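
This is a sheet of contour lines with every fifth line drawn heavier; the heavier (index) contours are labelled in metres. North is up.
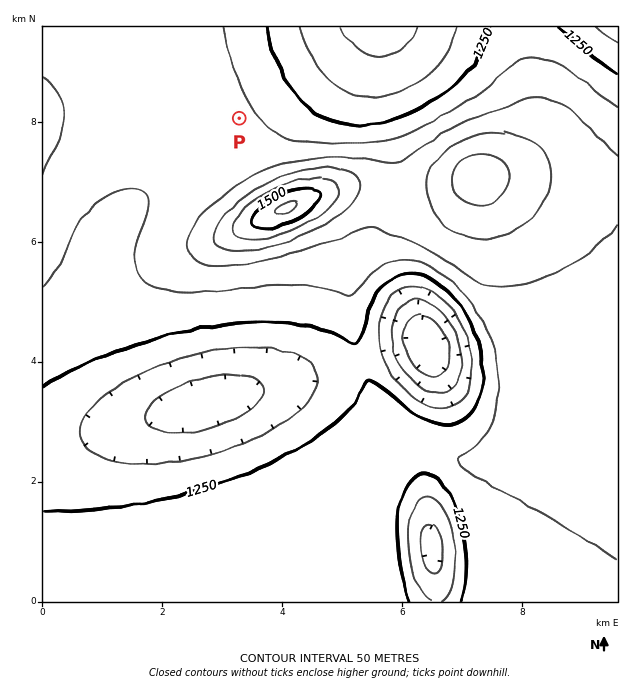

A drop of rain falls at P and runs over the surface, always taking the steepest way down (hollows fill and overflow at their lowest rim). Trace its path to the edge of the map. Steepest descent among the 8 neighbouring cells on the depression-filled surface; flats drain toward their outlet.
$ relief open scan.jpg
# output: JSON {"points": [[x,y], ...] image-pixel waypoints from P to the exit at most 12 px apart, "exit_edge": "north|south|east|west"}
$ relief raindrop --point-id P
{"points": [[239, 118], [251, 106], [263, 94], [275, 82], [287, 70], [299, 58], [311, 46], [323, 37], [335, 31], [344, 27]], "exit_edge": "north"}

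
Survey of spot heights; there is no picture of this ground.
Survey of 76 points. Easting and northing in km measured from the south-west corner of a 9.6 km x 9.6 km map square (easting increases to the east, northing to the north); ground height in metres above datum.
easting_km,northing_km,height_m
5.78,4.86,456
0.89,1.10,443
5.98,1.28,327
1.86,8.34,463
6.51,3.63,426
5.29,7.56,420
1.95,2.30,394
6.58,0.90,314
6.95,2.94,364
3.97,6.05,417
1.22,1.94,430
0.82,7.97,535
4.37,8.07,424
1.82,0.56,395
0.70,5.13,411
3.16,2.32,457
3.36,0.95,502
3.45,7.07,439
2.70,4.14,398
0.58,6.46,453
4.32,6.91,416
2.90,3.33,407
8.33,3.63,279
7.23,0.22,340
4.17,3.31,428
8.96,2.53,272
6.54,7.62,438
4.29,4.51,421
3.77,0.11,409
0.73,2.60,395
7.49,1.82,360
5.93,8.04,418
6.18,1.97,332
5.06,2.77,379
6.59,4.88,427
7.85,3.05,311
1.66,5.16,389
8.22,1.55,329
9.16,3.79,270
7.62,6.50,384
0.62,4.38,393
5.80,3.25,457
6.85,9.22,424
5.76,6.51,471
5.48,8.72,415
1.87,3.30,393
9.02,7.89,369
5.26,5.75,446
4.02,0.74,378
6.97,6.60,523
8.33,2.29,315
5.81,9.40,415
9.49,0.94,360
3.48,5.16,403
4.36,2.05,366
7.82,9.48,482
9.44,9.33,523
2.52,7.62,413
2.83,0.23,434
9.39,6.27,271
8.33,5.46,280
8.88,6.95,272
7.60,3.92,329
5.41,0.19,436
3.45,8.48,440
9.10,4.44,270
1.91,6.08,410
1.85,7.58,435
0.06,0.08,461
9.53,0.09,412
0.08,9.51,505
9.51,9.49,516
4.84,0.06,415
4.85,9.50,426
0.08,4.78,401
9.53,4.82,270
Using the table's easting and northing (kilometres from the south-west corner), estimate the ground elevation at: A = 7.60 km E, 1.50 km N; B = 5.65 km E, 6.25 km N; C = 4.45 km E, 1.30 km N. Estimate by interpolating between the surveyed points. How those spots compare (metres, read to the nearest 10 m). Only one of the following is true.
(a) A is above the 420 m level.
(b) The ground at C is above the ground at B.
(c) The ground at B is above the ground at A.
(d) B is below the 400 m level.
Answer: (c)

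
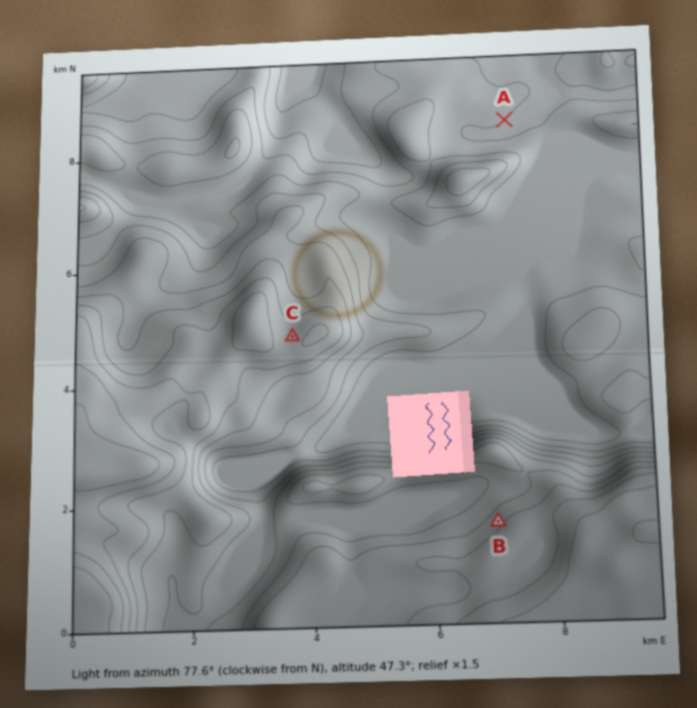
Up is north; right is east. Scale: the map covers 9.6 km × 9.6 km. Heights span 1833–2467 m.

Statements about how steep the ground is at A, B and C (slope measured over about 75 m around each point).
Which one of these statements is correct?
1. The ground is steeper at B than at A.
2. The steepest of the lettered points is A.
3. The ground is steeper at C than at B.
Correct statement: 1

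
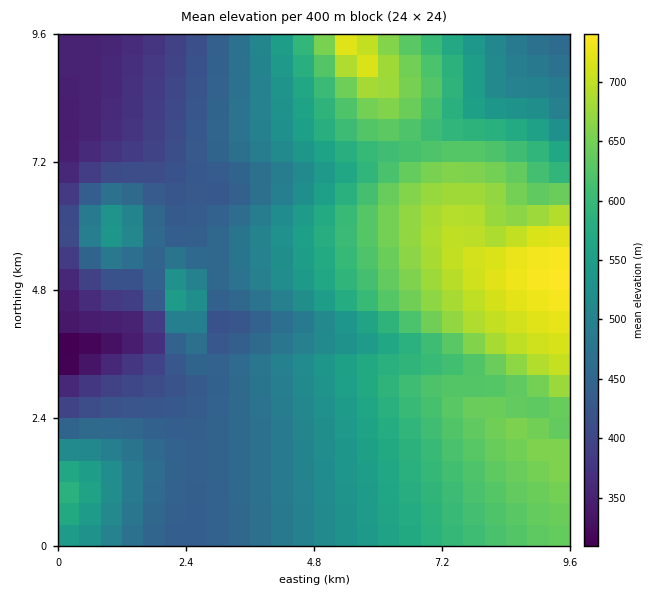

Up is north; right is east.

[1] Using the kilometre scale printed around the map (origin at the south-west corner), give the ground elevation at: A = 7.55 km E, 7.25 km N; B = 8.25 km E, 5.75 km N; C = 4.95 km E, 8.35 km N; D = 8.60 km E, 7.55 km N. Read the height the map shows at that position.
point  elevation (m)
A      640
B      690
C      590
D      595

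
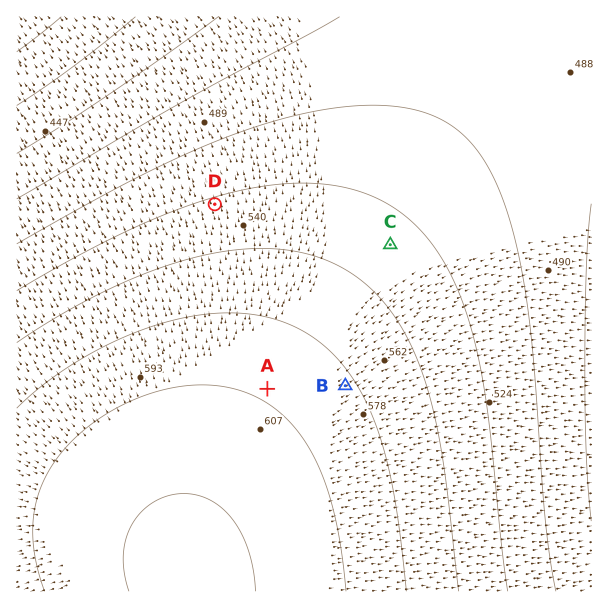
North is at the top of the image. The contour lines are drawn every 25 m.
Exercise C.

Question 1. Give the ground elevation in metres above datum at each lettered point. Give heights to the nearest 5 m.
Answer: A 595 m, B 580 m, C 535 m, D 530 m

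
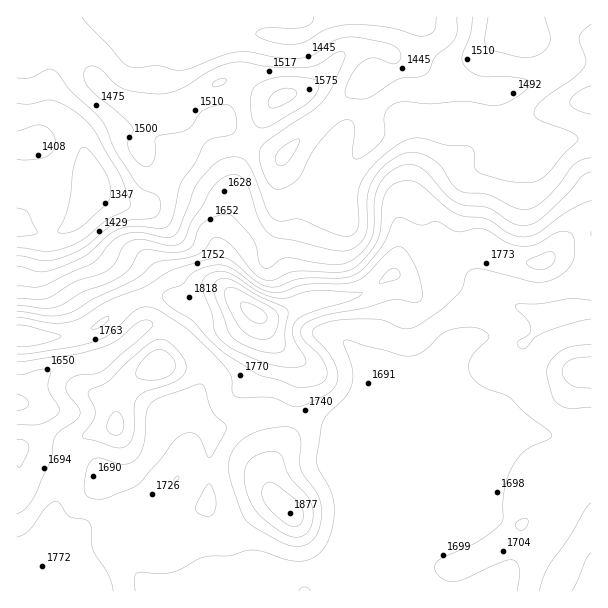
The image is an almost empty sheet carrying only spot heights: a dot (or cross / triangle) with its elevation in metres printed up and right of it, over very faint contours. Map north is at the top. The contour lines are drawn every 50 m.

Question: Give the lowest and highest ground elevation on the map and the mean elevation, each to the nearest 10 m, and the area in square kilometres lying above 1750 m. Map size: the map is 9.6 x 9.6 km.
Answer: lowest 1330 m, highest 2020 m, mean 1640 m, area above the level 16.6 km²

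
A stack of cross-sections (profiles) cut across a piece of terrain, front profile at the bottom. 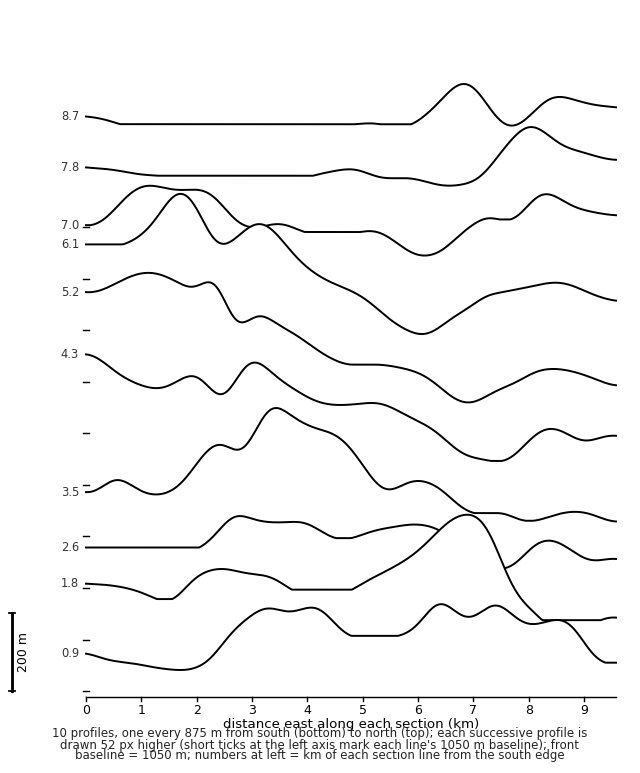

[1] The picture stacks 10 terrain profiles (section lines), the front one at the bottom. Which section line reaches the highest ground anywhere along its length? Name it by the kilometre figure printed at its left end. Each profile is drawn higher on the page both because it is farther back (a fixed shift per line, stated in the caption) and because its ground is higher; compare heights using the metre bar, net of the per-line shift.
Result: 6.1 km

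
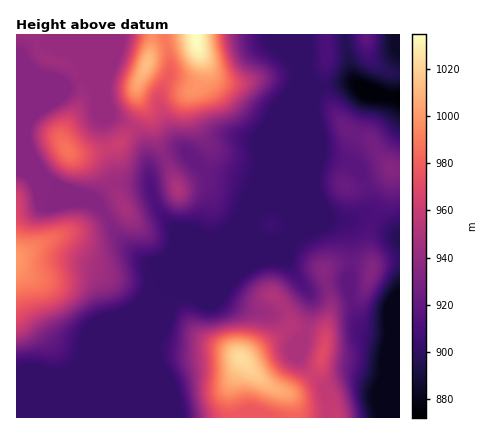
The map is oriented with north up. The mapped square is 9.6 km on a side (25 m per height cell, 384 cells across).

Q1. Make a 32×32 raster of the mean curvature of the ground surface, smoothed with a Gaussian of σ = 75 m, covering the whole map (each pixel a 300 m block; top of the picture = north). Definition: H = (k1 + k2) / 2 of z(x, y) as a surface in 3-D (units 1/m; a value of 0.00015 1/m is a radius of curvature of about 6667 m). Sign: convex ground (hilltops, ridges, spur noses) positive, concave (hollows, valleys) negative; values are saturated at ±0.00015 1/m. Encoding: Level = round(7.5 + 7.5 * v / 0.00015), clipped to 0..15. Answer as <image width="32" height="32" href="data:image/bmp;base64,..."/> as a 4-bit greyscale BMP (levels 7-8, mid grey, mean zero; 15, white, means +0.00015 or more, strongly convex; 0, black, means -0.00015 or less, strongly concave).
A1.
<image width="32" height="32" href="data:image/bmp;base64,Qk12AgAAAAAAAHYAAAAoAAAAIAAAACAAAAABAAQAAAAAAAACAAATCwAAEwsAABAAAAAAAAAAAAAAABEREQAiIiIAMzMzAERERABVVVUAZmZmAHd3dwCIiIgAmZmZAKqqqgC7u7sAzMzMAN3d3QDu7u4A////AHd3d3iId3Mnl1VDR4S/g2d3d3d3h3dyS9tiWd6EzTB3d3d3d3h3cWrOl9//ZNkjZ3d2d3eHd0NmjKz6dlqkZ1c0aGd3eHdYlW3exAB/hKc3VoqGd3d2Z4ef/6MVX8WYN6d4dXd3d1ab7/2nZj/yake3VVNnd3dH6nh2Ralu8VtGmHhkI1d3ZrMBNUSba+N6F3iruGdkZ3ZTMnqJ2RbVmwV5u7qbyUd3d3Ns/8IIsp9RiauXespXd3d3Js5hbINvooiIdXmnN3d3d3MjJc62b+aYdlZ5hDVnd3d3d2arqH22m7qIh1WLZ3d3d3d1Z4d5Y3nf7KVJ20ZmZnd4d2RnaWRySd2DfcYkR6Znind3VmiIsAATRL6BTIapV3d3dmdmefJ3dUe6UK+2mWd3d3SrlnqjciRniTC/lph2d3h2zIabRwfblnohzFaHdneHdahWrHJf/aeaJLZGmYd3eHSIV6txv+uZyzeCOKmGd3d0eXqoZf+3V7paY3hkRGd3dIucpXLPxiNWe2eFNFZXd3TNrKZ1B8lGF7hap4mGVXd23HiHd3JaZE/iXezLlkNnd7gRNXd3SXNv8Tq6vN2nV3dzEzh3VIh1HvgUZ7ys63ZpkijOdruXdwb/Ar7pJHZXa8SNqEqHd3ch/xT/1RNEd1qznWNod3d3UKsX/5IlVndbkc9k"/>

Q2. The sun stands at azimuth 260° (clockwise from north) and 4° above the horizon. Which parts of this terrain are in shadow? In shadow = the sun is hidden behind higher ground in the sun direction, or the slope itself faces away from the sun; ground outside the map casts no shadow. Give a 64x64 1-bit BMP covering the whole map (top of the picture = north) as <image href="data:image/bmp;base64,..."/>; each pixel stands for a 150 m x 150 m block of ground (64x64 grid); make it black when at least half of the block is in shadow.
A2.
<image width="64" height="64" href="data:image/bmp;base64,Qk0+AgAAAAAAAD4AAAAoAAAAQAAAAEAAAAABAAEAAAAAAAACAAATCwAAEwsAAAIAAAAAAAAA////AAAAAAAAAAAAAAAB8AAAAAAAAAH8AAAAAAAAA/wAAAAAAADD+AAAAAAAAcP4AAAAAAABg/gAAAAAAAAH8AAAAAAAOAeAAAAAAAB8DwAAAAAAAPwPAAAAAAAA/A+AAAAAAAD8D4AAAAAAAPAPwAAAAAAAAA/AAAAAAAAAB8AAAAAAAAAHgAAAAAAAAAcIAAAAAAAABxgAAAAAAAAAHAAAAAAAAAAcAAAAAAACABwAAAAAAAYADgAAAAAAAAAOAAAAAAAAAAYAAAAAAAAABgAAAAAAAAAAAAAAAAAAAAAAAAAAAAAAAAAAAAAAAAAAAAAAAAAAAAAAAAAAAAAAAAAAAAAAAAAAAAAAAAAAAAAAAAAAAAAAAAAAAAAAAAAAcAAAAAAAAABgAAAAAAAAAGAAAAAAAAAAAAAAAAAAAAAAAAAAAAAAAAAAAAAAAAAAAAAAAAAAAAAAAAAAAAAAAAAAAAAAAAAAAAAAAAAAAAAAAAAAAAAAAAAAAAAAAAAAAAAAAAAAAAAAAAAAAAAAAAAAAAAAAAAAAAAAAAAAAAAAAAAAAAAAAAAAAAAAAAAAAAAAAAAAAAAAAAAAAAAAAAAAAAAAAAAAAAAAAAAAAAAAAAAAPgAAAAAAAYA/AAAAAAABgH/AAAAAAAEA/+AAAAAAAAD/4AAAAAAAAf/gAAAAAAAB/+AAAA=="/>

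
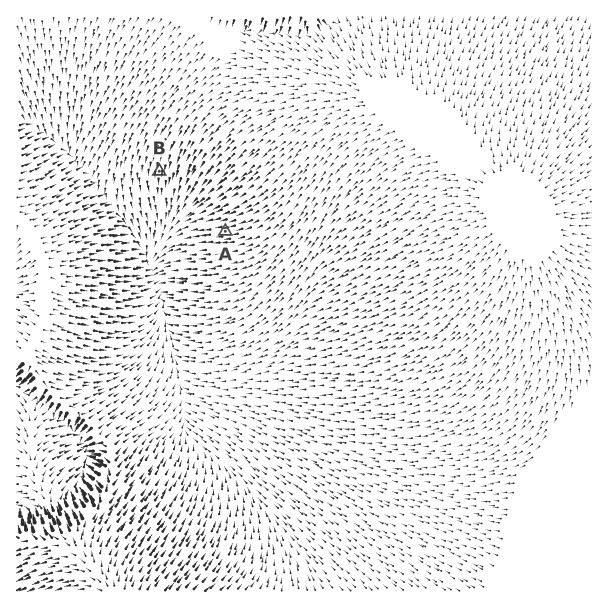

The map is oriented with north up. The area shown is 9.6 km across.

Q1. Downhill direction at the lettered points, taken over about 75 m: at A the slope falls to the W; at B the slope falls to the S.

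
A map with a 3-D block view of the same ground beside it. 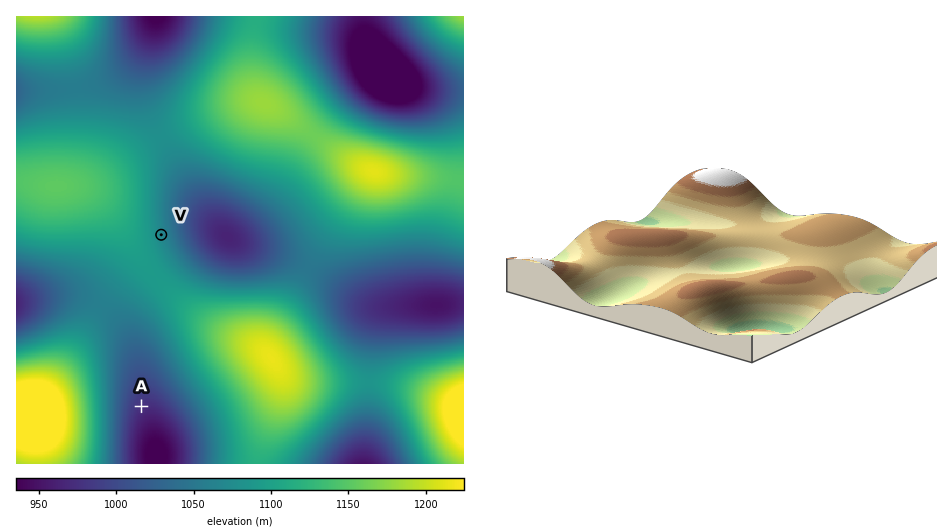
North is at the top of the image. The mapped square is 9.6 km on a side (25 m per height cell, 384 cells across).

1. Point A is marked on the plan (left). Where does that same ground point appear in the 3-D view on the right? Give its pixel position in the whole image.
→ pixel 679 223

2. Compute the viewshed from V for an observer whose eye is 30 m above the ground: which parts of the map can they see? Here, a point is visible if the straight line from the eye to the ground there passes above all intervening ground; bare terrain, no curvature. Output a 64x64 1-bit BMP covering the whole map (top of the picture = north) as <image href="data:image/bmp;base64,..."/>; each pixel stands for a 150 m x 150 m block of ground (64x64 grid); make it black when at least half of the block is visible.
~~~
<image width="64" height="64" href="data:image/bmp;base64,Qk0+AgAAAAAAAD4AAAAoAAAAQAAAAEAAAAABAAEAAAAAAAACAAATCwAAEwsAAAIAAAAAAAAA////AAAAAAAAOAAAAAAAAAA4AAAAAAAAAHgAAAAAAAAA+AAAAAAAAAH4AAAAAAADA/gAAAAAAAcH+AAAAAAADw/4AAAAAAAfH/gAAAAAAB9/+AAAAAAAP//4AAAAAAB///gAAAAAAH//+AAAAAAAf//wAAAAAAD///AAAAAAAH//8AAAAAAAf//wAAAAAAA/H+AAD+AAAA8DwAA/8AAAAwAAAP/4AAAAAAAA//wAAAAAAAH//AAAAAAAA//+AAAAAAAD//4AAAAAAAf//wAAAAAAD///gAAAAAAf///AAAAAAB///+AAAAAAP///8AAAAAB////4AAEAAH////4ABwAA/////4AHAAH/////wAcAA//////gBwH//////+ADAf//////8AAA///////wAAA///////AAAB//////8AAAB//////wAAAD/////+AAAAD/////wAAAAH/////AAAAAP////wAAAAA////+AAAAAB////gAAAAAH///4AAAAAAP//+AAAAAAAf//gAAAAAAA//4AAAAAAAB/+AAAAAAAAD/gAAAAAAAABwAAAAAAAAAAAAAAAAAAAAAAAAAAAAAAAAAAAAAAAAAAAAAAAAAAAAAAAAAAAAAAAAAAAAAAAAAAAAAAAAAAAAAAAAAAAOAAAAAAAAAP+AAAAAAAAB/4AAAAAAAAA=="/>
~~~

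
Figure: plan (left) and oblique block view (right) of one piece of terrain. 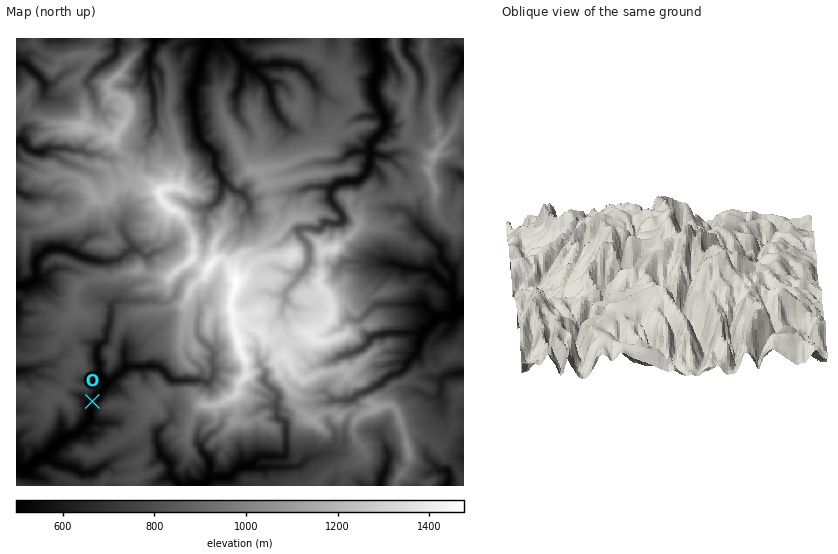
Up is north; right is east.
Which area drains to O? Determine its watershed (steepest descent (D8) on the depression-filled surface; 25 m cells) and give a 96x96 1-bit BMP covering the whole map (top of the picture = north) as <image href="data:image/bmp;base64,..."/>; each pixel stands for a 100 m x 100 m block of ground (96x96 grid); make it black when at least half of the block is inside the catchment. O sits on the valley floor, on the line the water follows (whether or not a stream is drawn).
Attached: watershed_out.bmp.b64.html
<image width="96" height="96" href="data:image/bmp;base64,Qk2+BAAAAAAAAD4AAAAoAAAAYAAAAGAAAAABAAEAAAAAAIAEAAATCwAAEwsAAAIAAAAAAAAA////AAAAAAAAAAAAAAAAAAAAAAAAAAAAAAAAAAAAAAAAAAAAAAAAAAAAAAAAAAAAAAAAAAAAAAAAAAAAAAAAAAAAAAAAAAAAAAAAAAAAAAAAAAAAAAAAAAAAAAAAAAAAAAAAAAAAAAAAAAAAAAAAAAAAAAAAAAAAAAAAAAAAAAAAAAAAAAAAAAAAAAAAAAAAAAAAAAAAAAAAAAAAAAAAAAAAAAAAAAAAAAAAAAAAAAAAAAAAAAAAAAAAAAAAAAAAAAAAAAAAAAAAAAAAAAAAAAAAAAAAAH/4AGAAAAAAAAAAAP/8APgAAAAAAAAAAf/+Af4AAAAAAAAAAf////8AAAAAAAAAB/////8AAAAAAAAAH/////8AAAAAAAAAH/////+AAAAAAAAAH/////+AAAAAAAAAD/////+AAAAAAAAAB/////+AAAAAAAAAB/////+AAAAAAAAAB/////8AAAAAAAAAB/////8AAAAAAAAAD/////8AAAAAAAAAD/////8AAAAAAAAAD/////4AAAAAAAAAH/////4AAAAAAAAAH/////4AAAAAAAAAH/////4AAAAAAAAAD/////4AAAAAAAAAB/////wAAAAAAAAAB/////wAAAAAAAAAD/////wAAAAAAAAAB/////wAAAAAAAAAB/////4AAAAAAAAAB/////4AAAAAAAAAA/////4AAAAAAAAAAH////4AAAAAAAAAAAH4P/wAAAAAAAAAAAAAH/wAAAAAAAAAAAAADjwAAAAAAAAAAAAAABgAAAAAAAAAAAAAAAAAAAAAAAAAAAAAAAAAAAAAAAAAAAAAAAAAAAAAAAAAAAAAAAAAAAAAAAAAAAAAAAAAAAAAAAAAAAAAAAAAAAAAAAAAAAAAAAAAAAAAAAAAAAAAAAAAAAAAAAAAAAAAAAAAAAAAAAAAAAAAAAAAAAAAAAAAAAAAAAAAAAAAAAAAAAAAAAAAAAAAAAAAAAAAAAAAAAAAAAAAAAAAAAAAAAAAAAAAAAAAAAAAAAAAAAAAAAAAAAAAAAAAAAAAAAAAAAAAAAAAAAAAAAAAAAAAAAAAAAAAAAAAAAAAAAAAAAAAAAAAAAAAAAAAAAAAAAAAAAAAAAAAAAAAAAAAAAAAAAAAAAAAAAAAAAAAAAAAAAAAAAAAAAAAAAAAAAAAAAAAAAAAAAAAAAAAAAAAAAAAAAAAAAAAAAAAAAAAAAAAAAAAAAAAAAAAAAAAAAAAAAAAAAAAAAAAAAAAAAAAAAAAAAAAAAAAAAAAAAAAAAAAAAAAAAAAAAAAAAAAAAAAAAAAAAAAAAAAAAAAAAAAAAAAAAAAAAAAAAAAAAAAAAAAAAAAAAAAAAAAAAAAAAAAAAAAAAAAAAAAAAAAAAAAAAAAAAAAAAAAAAAAAAAAAAAAAAAAAAAAAAAAAAAAAAAAAAAAAAAAAAAAAAAAAAAAAAAAAAAAAAAAAAAAAAAAAAAAAAAAAAAAAAAAAAAAAAAAAAAAAAAAAAAAAAAAAAAAAAAAAAAAAAAAAAAAAAAAAAAAAAA="/>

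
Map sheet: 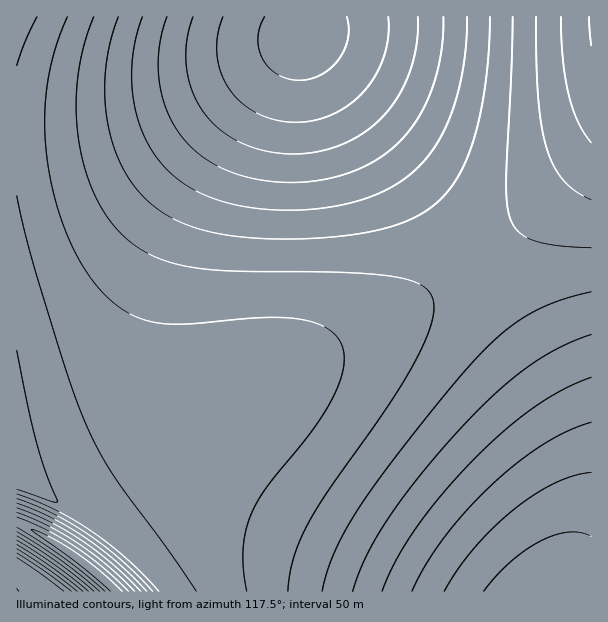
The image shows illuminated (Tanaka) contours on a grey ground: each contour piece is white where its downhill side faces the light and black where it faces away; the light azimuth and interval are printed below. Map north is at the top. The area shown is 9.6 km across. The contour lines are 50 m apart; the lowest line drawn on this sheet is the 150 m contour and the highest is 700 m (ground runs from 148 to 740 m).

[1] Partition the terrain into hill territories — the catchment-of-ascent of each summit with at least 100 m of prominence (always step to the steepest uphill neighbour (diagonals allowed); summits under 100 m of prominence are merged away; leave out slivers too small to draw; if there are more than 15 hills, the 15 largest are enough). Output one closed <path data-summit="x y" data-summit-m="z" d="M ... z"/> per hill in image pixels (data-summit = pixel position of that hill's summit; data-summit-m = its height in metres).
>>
<path data-summit="303 33" data-summit-m="722" d="M591 16l-574 0-1 464 58 30 153-104 79-46 116-60 40-28 39-30 47-40 44-46z"/><path data-summit="554 591" data-summit-m="740" d="M591 157l-60 60-45 37-39 29-43 27-98 50-79 46-154 104 47 34 37 35 10 13 424 0z"/><path data-summit="116 591" data-summit-m="629" d="M18 481l-2 1 1 110 149-1-34-37-39-31-33-21z"/>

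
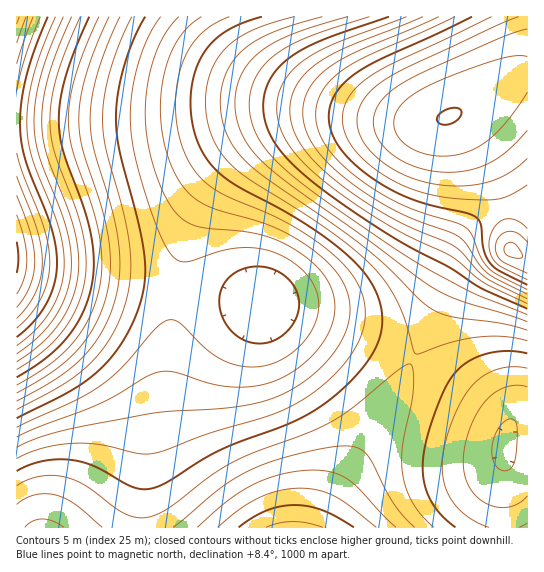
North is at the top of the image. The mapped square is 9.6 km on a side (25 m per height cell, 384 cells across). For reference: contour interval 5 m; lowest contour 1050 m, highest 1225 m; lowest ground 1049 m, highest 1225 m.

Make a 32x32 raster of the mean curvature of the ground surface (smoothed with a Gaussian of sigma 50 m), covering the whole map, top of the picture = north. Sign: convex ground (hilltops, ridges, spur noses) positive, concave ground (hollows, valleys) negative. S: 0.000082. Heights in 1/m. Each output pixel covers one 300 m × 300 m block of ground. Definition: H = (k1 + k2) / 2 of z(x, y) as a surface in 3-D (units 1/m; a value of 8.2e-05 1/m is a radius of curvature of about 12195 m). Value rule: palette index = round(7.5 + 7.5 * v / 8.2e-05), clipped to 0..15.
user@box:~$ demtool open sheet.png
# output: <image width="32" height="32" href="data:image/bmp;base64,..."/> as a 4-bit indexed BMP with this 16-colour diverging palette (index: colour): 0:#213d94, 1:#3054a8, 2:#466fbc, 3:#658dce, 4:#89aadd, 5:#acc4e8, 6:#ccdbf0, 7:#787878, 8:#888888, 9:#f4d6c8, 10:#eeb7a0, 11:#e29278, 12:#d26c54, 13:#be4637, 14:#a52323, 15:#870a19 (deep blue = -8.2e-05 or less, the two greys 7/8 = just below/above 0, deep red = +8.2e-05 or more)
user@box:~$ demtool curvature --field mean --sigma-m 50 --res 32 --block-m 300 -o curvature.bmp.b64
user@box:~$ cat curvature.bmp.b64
<image width="32" height="32" href="data:image/bmp;base64,Qk12AgAAAAAAAHYAAAAoAAAAIAAAACAAAAABAAQAAAAAAAACAAATCwAAEwsAABAAAAAAAAAAlD0hAKhUMAC8b0YAzo1lAN2qiQDoxKwA8NvMAHh4eACIiIgAyNb0AKC37gB4kuIAVGzSADdGvgAjI6UAGQqHAJmIh3d3d3iIiIh3d3dmZmaZiId3d3d4iIiId3d3d2ZmmYiHd3d3eIiIiId3d3d2ZpmIiHd3d3iIiIiIh3d3dmWZiIh3d3d3iIiIiIiHd3ZkmIiIh3d3d3eIiIiIiHd2ZIiIiIh3d3d3d4iIiIiHdmSIiIiIiHd3d3eIiIiIh3dliIiIiIiHd3d3eIiIiId3ZoiIiIiIh3d3d3eIiIiHd2Z3eIiIiId3d3d3eIiIh3d2d3eIiIiHd3Zmd3eIiId3dmd3iIiIh3dmZmd3eIh3d2Vmd3iIiId3ZmZmd3d3d3ZUZmd4iIiHd2ZmZmd3d3dlRWZneIiIh3dmZmZmd3d2V4tmZ3iIiId3ZmZmZ3d3dmz/Znd4iIiId3ZmZnd3d3Zs/nd3iIiIiHd2Z3d3eIh3aLl3d4iIiIh3d3d3eIiIh2ZmeIiIiIiId3d3eIiIiIh3ZoiIiIiIiIh3eIiIiZmIiIeIiIiIiIiIiIiImZmZmIiImZiIiIiIiIiImZmZmZmIiJmZiIiIiIiIiJmZmZmZmIiZmYiIiIiIiIiZmZmZmZiImZiIiIiIiIiImZmZmZmYiJmYiIiIiIiIiJmZmZmZmIiZiIiIiIiIiIiJmZmZmZmZiIiIiIiIiIiIiIiIiJmZmYiIiIiIiIiIiIiIiIiJmZmIiIiIiIiIiIiIiIiIiJmZ"/>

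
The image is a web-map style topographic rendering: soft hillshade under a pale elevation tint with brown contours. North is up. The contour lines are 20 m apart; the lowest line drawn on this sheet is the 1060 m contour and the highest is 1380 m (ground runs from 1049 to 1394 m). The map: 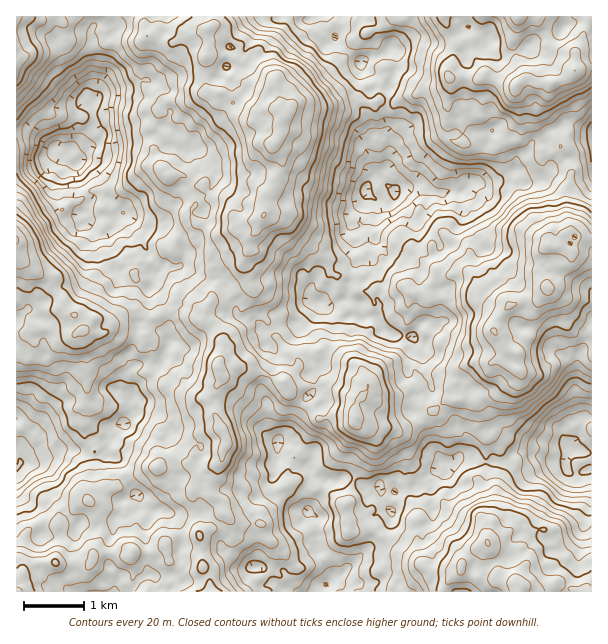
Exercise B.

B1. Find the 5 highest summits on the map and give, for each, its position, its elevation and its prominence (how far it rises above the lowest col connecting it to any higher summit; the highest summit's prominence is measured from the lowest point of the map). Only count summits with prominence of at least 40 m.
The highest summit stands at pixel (284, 116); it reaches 1394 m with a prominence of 345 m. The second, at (548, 246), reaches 1393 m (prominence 138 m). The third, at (575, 71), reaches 1380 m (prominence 131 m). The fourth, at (354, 417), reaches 1351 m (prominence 87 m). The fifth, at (218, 368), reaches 1333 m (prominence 66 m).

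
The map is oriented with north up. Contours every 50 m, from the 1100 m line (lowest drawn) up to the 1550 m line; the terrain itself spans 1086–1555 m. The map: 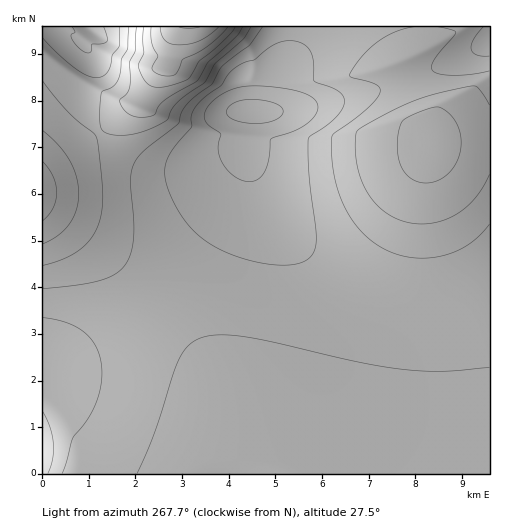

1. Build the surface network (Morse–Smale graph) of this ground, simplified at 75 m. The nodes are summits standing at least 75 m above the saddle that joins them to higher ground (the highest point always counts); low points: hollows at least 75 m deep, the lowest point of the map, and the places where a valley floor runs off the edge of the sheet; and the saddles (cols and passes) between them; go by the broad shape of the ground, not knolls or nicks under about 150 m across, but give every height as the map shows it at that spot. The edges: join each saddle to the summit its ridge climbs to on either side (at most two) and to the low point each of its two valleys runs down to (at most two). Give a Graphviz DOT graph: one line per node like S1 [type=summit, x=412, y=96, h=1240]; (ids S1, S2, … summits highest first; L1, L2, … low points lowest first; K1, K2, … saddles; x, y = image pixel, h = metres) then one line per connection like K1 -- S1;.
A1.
graph terrain {
  S1 [type=summit, x=190, y=27, h=1555];
  S2 [type=summit, x=43, y=193, h=1431];
  S3 [type=summit, x=435, y=144, h=1360];
  L1 [type=low, x=253, y=112, h=1086];
  L2 [type=low, x=43, y=451, h=1101];
  L3 [type=low, x=88, y=28, h=1176];
  K1 [type=saddle, x=100, y=133, h=1299];
  K2 [type=saddle, x=153, y=297, h=1237];
  K3 [type=saddle, x=435, y=298, h=1228];
  K1 -- S1;
  K1 -- S2;
  K1 -- L1;
  K1 -- L3;
  K2 -- S2;
  K2 -- L1;
  K2 -- L2;
  K3 -- S1;
  K3 -- S3;
  K3 -- L1;
}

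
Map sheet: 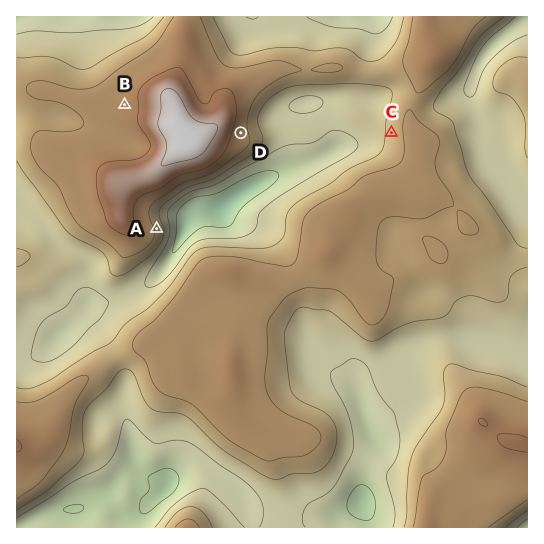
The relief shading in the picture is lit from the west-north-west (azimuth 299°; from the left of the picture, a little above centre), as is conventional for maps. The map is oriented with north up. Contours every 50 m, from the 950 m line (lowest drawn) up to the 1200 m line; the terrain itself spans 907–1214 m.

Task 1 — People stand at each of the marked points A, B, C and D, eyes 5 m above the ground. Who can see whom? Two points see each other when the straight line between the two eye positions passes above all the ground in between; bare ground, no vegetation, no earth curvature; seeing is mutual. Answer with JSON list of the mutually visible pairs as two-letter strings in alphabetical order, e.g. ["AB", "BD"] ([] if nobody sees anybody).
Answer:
["AC", "CD"]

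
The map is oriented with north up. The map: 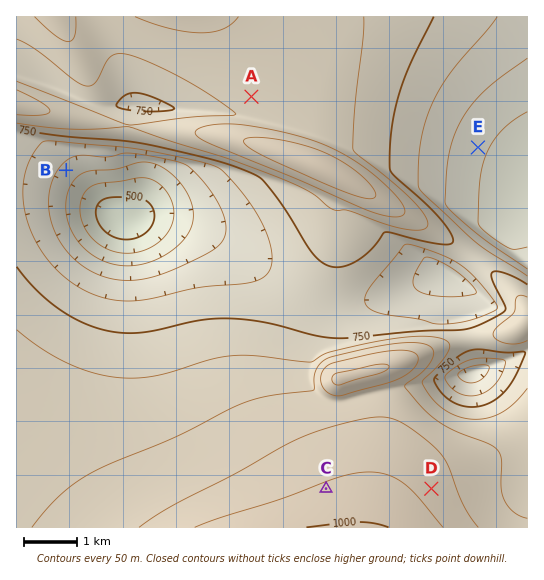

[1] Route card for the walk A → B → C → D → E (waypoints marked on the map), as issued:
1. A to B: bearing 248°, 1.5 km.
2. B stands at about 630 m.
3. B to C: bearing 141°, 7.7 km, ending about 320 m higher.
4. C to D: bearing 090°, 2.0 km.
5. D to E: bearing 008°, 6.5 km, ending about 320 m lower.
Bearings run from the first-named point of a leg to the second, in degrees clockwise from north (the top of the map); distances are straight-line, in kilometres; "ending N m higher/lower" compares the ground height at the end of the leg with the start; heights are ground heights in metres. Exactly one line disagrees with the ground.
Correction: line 1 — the distance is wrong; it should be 3.7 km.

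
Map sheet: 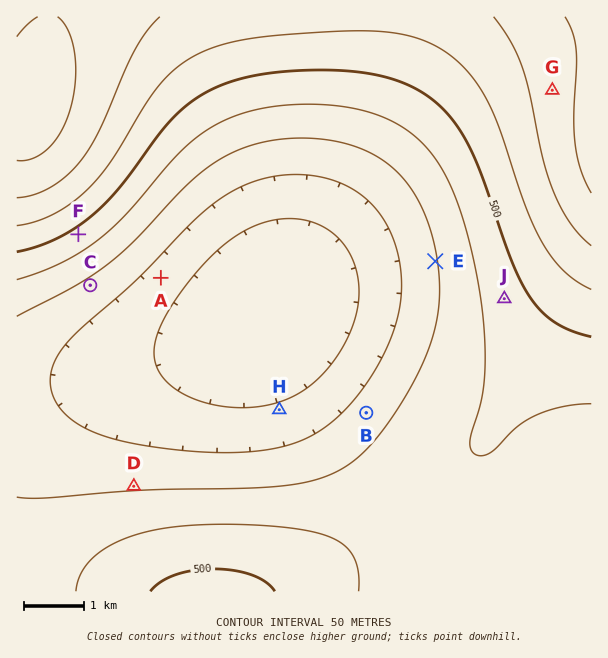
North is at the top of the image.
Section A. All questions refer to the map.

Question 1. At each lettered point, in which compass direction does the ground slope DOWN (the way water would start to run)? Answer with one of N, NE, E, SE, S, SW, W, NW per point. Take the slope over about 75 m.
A SE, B NW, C SE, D N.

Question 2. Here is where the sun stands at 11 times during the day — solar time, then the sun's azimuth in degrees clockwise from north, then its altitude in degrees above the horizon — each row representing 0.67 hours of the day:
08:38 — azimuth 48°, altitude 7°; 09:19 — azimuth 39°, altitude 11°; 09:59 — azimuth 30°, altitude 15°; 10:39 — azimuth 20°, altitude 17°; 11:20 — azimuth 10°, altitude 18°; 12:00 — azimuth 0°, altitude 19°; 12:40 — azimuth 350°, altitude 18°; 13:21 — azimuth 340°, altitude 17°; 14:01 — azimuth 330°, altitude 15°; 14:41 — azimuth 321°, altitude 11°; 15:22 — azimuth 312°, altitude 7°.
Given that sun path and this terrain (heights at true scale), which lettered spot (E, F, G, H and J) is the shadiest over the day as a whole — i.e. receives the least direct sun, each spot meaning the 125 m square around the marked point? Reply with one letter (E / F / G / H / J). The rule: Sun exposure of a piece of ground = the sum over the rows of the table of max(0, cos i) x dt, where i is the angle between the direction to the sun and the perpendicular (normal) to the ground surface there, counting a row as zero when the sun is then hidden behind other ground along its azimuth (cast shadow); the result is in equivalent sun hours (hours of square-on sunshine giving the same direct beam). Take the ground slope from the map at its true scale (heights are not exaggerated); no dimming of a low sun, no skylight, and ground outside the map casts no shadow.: F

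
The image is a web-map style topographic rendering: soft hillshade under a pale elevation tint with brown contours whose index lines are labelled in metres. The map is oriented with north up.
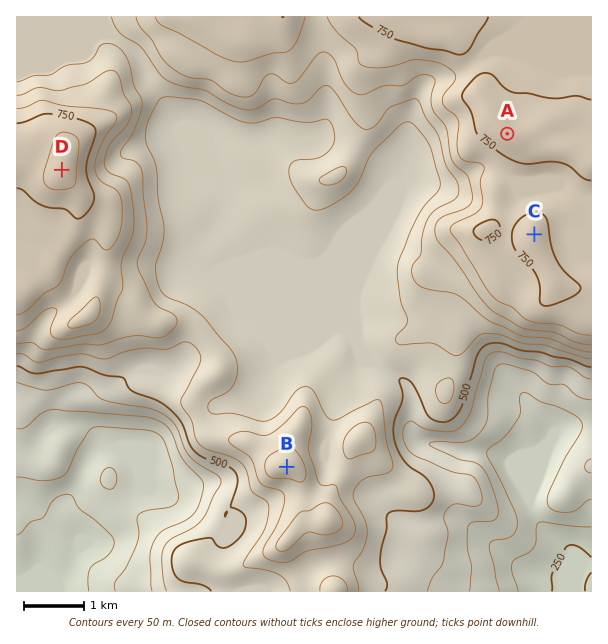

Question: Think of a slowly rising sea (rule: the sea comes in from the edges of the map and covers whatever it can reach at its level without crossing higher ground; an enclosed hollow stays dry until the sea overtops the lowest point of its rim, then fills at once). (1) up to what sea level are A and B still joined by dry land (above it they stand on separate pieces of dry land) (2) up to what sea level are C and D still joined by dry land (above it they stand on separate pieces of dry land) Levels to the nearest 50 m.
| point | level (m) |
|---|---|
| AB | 550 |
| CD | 600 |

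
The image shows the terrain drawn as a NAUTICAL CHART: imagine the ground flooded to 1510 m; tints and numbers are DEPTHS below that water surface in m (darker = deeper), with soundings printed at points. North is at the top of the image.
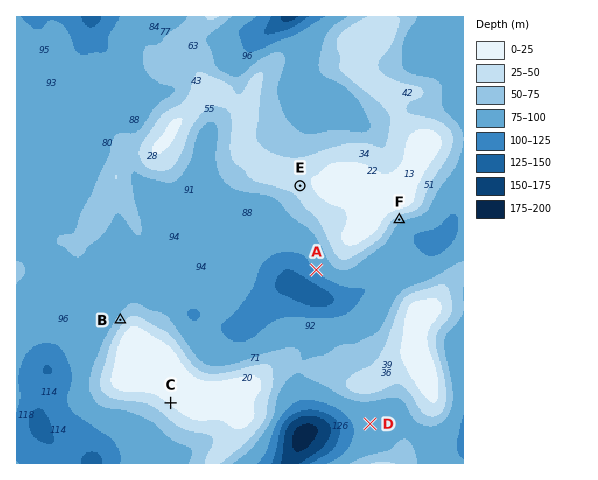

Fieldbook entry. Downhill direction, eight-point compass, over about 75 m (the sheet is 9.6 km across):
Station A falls SW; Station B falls NW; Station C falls SW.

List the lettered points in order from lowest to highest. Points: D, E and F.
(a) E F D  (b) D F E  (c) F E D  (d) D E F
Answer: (b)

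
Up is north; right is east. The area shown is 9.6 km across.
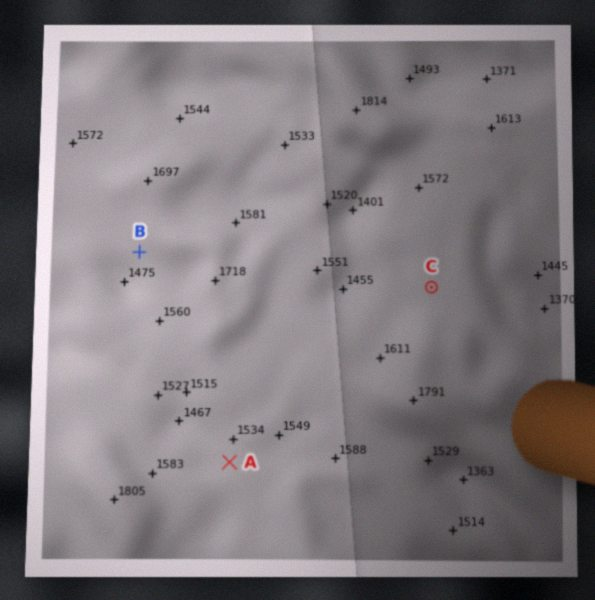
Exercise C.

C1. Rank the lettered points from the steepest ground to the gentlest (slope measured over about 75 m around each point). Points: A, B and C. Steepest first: B A C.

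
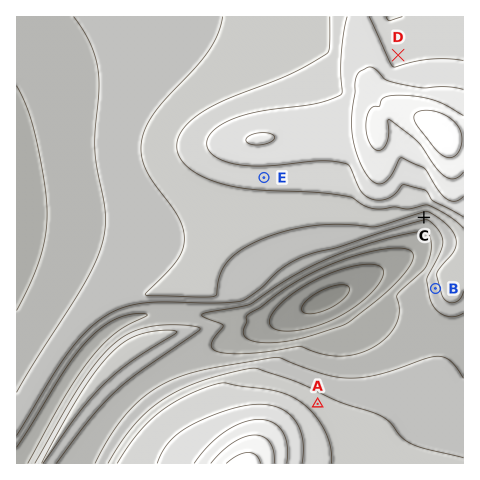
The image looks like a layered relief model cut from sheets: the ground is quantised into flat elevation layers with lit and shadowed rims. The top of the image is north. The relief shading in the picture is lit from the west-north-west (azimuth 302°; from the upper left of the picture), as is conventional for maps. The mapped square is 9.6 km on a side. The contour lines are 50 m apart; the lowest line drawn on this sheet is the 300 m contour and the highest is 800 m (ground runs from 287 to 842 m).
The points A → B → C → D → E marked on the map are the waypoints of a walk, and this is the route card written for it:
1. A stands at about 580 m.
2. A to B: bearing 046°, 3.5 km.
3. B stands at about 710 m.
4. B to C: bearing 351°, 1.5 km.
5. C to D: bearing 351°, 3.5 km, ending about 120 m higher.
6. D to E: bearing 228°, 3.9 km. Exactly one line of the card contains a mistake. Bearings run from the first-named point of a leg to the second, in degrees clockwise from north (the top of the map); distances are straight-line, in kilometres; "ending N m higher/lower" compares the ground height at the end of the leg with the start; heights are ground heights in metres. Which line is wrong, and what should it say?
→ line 3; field height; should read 530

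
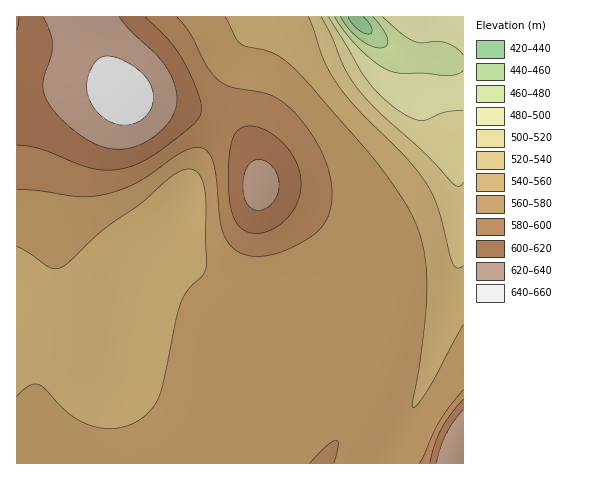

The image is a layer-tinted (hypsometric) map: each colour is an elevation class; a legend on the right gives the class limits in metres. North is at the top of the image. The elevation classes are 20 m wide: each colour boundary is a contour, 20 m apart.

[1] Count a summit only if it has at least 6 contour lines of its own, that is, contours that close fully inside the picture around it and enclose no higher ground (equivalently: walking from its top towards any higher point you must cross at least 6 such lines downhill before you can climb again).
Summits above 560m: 0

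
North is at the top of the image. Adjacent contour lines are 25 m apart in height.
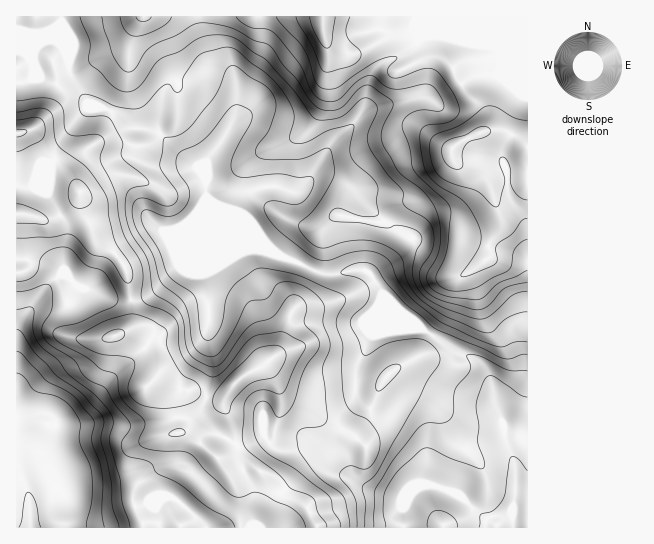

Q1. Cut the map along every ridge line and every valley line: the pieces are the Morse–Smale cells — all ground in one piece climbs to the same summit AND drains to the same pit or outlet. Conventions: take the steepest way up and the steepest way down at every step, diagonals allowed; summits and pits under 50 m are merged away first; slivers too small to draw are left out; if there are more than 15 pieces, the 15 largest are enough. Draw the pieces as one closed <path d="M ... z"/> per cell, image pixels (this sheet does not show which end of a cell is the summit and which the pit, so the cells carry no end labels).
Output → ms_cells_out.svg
<path d="M54 40l-8 0-7 4-23 1 0 226 6 1 3-7-1-50 26 5 19-11 7-7 3-9 5 18 11 24 21 20 11 18 5 45-4 9-9 7 18 7 15 14 4 10 0 8-8 12 9 0 15 12 7 34 7 2 13 10 32 30 19-5 8 1 10 8 18 20 18 8 13 23 86 0 0-19 6-12-8 2-27-8-13-7-10-11-2-18 15-24 9-8 10-4 14 0 8 4 12 8 8 12-2-10-10-10-15-8-19-3-14-7-5-3-4-8 3-24 13-35 10-3 38-5-15-11-24-23-12-21-14-3-21 6-13-2-46-20-10-10-16-23-34-15-7-6-1-20-3-5-6-7-13-8-27-30-25-2-18-14-10-5-8 0-10-4-15-25-5-28-8-8z"/><path d="M418 16l-401 0-1 27 23 1 7-4 8 0 5 3 9 11 4 25 15 25 10 4 8 0 10 5 18 14 25 2 27 30 13 8 6 7 3 5 0 18 4 6 38 17 16 23 14 13 23 8 15 8 17 3 21-6 12 3 9-13 11-26 0-8-45-44-13-5-14 0-2 3-1-2 20-32 29-30 6-12 4-21 6-12 10-9 26-12 6-7z"/><path d="M453 235l-20 0-20 4-20 21-21 14 9 19 24 23 15 11-38 5-10 3-13 35-3 24 4 8 5 3 14 7 19 3 15 8 10 10 2 10-8-12-20-12-19 1-14 11-12 18-3 6 2 18 10 11 6 4 34 11 8-2-6 12 2 19 122 0 1-267-10-8-39-9z"/><path d="M79 193l-3 9-7 7-19 11-26-5 1 50-3 7-6 1 0 144 14-4 17 0 9 9-1 11-7 16-25 24 0 6 5 16 5-7 16-5 4 1 10 11 11 13 11 7 9 2 15-1 30-12 32-7 19 14 16 17 109 0 1-3-9-18-9-6-12-4-7-10-21-18-8-1-19 5-32-30-13-10-7-2-7-34-15-12-9 0 8-12 0-8-4-10-15-14-18-7 9-7 4-9-5-45-11-18-21-20-11-24z"/><path d="M527 16l-108 0 0 26-6 7-26 12-10 9-6 12-4 21-6 12-33 35-16 28 3-2 14 0 13 5 45 44 0 8-8 20-11 18 3 4 22-15 20-21 20-4 26 1 20 8 39 9 10 6z"/><path d="M47 413l-17 0-14 5 1 110 188-1-15-16-19-14-32 7-30 12-15 1-9-2-11-7-11-13-10-11-4-1-16 5-4 8-6-17 0-6 22-20 10-20 1-11z"/>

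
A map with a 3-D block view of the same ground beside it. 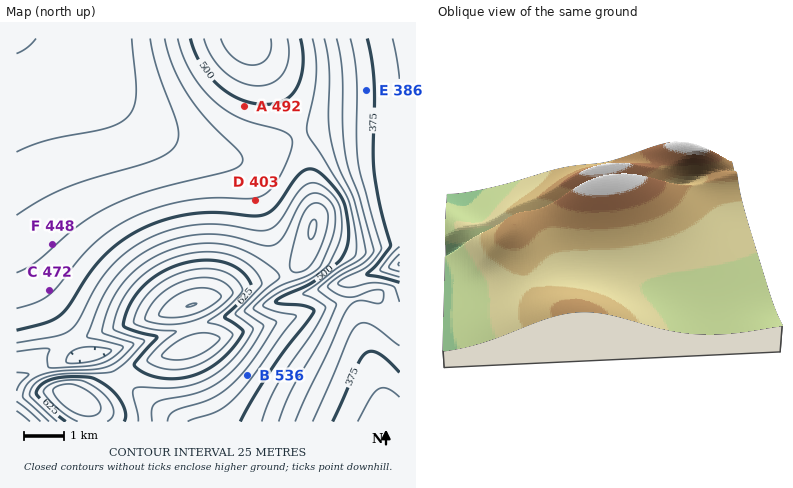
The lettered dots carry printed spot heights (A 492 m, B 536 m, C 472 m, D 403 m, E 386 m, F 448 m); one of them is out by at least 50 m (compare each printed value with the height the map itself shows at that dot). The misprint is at D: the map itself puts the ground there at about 478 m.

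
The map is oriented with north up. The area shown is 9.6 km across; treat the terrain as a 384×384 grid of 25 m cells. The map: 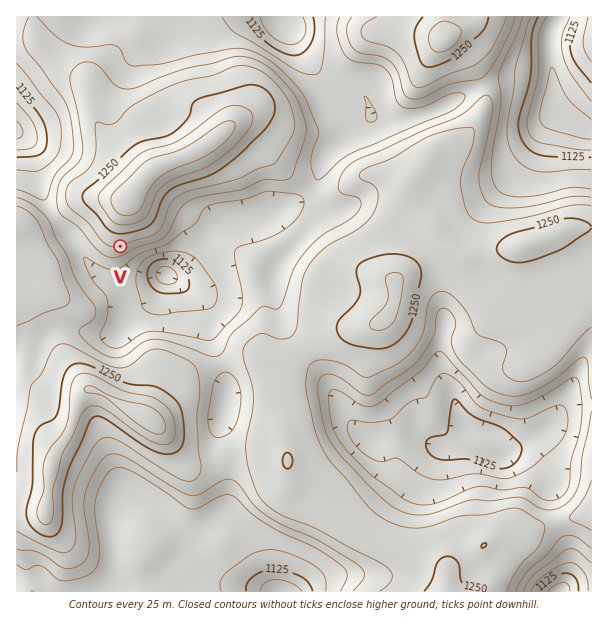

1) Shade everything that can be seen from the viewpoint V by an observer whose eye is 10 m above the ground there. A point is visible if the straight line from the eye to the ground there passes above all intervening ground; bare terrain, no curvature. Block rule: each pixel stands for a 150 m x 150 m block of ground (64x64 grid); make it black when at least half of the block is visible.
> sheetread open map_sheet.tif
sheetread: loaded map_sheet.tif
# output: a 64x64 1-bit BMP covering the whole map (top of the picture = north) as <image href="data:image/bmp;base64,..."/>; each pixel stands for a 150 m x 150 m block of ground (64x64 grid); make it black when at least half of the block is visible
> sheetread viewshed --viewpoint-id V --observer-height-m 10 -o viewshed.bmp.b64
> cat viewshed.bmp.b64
<image width="64" height="64" href="data:image/bmp;base64,Qk0+AgAAAAAAAD4AAAAoAAAAQAAAAEAAAAABAAEAAAAAAAACAAATCwAAEwsAAAIAAAAAAAAA////AAAAAAAAAAAAAAMAAAAAAAAAAwAAAAAAAAADAAAAAAAAAAOAAAAAAAAAA+AAAAAAAAAB8AAAAAAAAAB8AAAAAAAAAB4AAAAAAAAAAQMAAAAAAAAAAQAAAAAAAAAAAAAAHAAAAAAAAAA8AAAAAAAAADwAAAAAAAAAPAAAAAAAAAB+AAAAAAAAAHwAAAAAAAAAfAAAAAAAAAB8AAAAAAABgH4AAAAAAA/AfgAAAAAAH+B8AAAAAAB/4HwAAAAAQ//gfAAAAABH//D8AAAAAGf///wAAAAAb////gAAAAAf////+AAAAA/////+AAAAAH////8AAAAA/////4AAAAP/////wAAAB//////AAAAP/////8AAAB///+f/wAAAn///4//AAAD/vv/j/8AAAP4///P/wAMA/D9///+DB4D4Pg///54DwPA8Af///ABw4BwAP//8AADAAAAP//AAAAAAAAP/4AAAAAAAA//wAAAAAAAAP/AAAAAAAAAf8AAAAAAAAA/4AAAAAAAAA/wAAAAAAAAA/AAAAAAAAAAeAAAAAAAAAAYAAAAAAAAAAeAAAAAAAAAAcAAAAAAAAAAQAAAAAAAAAAAAAAAAAAAAAAAAAAAAAAAAAAAAAAAAAAAAAAAAAAAAAAAAAAAAAAAAAAAAAAAAAAAAAAAAAAAAAAAAAAAAAAAAAA=="/>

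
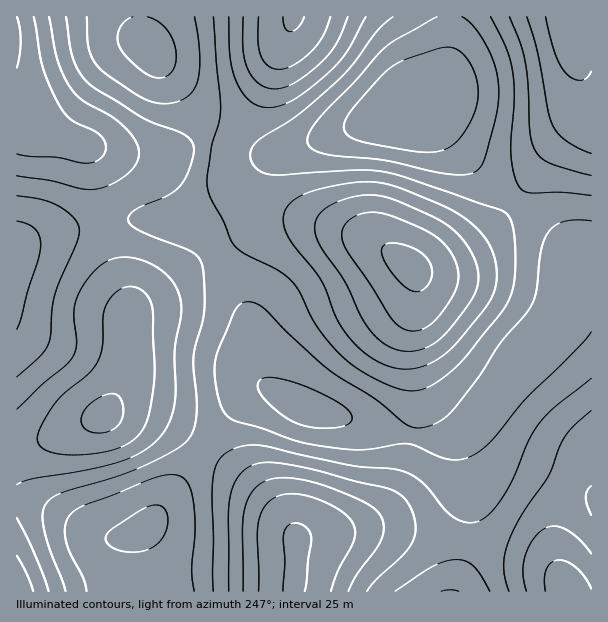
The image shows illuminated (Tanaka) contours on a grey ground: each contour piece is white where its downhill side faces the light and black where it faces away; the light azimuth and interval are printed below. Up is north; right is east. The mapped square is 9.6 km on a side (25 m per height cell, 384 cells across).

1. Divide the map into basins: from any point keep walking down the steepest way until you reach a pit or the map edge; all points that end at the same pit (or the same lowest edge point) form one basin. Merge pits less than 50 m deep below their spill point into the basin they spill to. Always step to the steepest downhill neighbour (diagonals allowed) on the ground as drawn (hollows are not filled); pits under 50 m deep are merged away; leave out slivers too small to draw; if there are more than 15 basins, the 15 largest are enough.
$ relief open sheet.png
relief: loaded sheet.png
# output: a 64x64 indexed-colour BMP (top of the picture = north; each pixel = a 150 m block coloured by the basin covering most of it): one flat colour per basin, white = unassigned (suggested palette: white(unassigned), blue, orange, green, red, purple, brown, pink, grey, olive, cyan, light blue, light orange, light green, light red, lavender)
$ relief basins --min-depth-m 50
<image width="64" height="64" href="data:image/bmp;base64,Qk12CAAAAAAAAHYAAAAoAAAAQAAAAEAAAAABAAQAAAAAAAAIAAATCwAAEwsAABAAAAAAAAAA////ALR3HwAOf/8ALKAsACgn1gC9Z5QAS1aMAMJ34wB/f38AIr28AM++FwDox64AeLv/AIrfmACWmP8A1bDFAIiIiIiIiIMzMzMzMzMzMzMzMzMzMzMzMzZmZmZmZmZmiIiIiIiIgzMzMzMzMzMzMzMzMzMzMzMzNmZmZmZmZmaIiIiIiIiDMzMzMzMzMzMzMzMzMzMzMzM2ZmZmZmZmZoiIiIiIiIMzMzMzMzMzMzMzMzMzMzMzMzNmZmZmZmZmiIiIiIiIgzMzMzMzMzMzMzMzMzMzMzMzM2ZmZmZmZmaIiIiIiIiDMzMzMzMzMzMzMzMzMzMzMzMzZmZmZmZmZoiIiIiCIiMzMzMzMzMzMzMzMzMzMzMzMzNmZmZmZmZmiIiIgiIiIiMzMzMzMzMzMzMzMzMzMzMzM2ZmZmZmZmaIiIIiIiIiIjMzMzMzMzMzMzMzMzMzMzMzZmZmZmZmZoiCIiIiIiIiMzMzMzMzMzMzMzMzMzMzMzNmZmZmZmZmIiIiIiIiIiIjMzMzMzMzMzMzMzMzMzMzM2ZmZmZmZmYiIiIiIiIiIiIzMzMzMzMzMzMzMzMzMzMzZmZmZmZmZiIiIiIiIiIiIjMzMzMzMzMzMzMzMzMzMzNmZmZmZmZmIiIiIiIiIiIiIzMzMzMzMzMzMzMzMzMzM2ZmZmZmZmYiIiIiIiIiIiIiMzMzMzMzMzMzMzMzMzMzZmZmZmZmZiIiIiIiIiIiIiIjMzMzMzMzMzMzMzMzMzNmZmZmZmZmIiIiIiIiIiIiIiMzMzMzMzMzMzMzMzMzNmZmZmZmZmYiIiIiIiIiIiIiIjMzMzMzMzMzMzMxEREWZmZmZmZmZiIiIiIiIiIiIiIiIzMzMzMzMzMxERERERFmZmZmZmZmIiIiIiIiIiIiIiIiMzMzMzMzERERERERERZmZmZmZmYiIiIiIiIiIiIiIiIjMzMzEREREREREREREWZmZmZmZiIiIiIiIiIiIiIiIiIzMxERERERERERERERFmZmZmZmIiIiIiIiIiIiIiIiIiMRERERERERERERERERZmZmZmYiIiIiIiIiIiIiIiIiIREREREREREREREREREWZmZmZiIiIiIiIiIiIiIiIiIhERERERERERERERERERZmZmZmIiIiIiIiIiIiIiIiIiEREREREREREREREREREWZmZmYiIiIiIiIiIiIiIiIiERERERERERERERERERERFmZmZiIiIiIiIiIiIiIiIiIRERERERERERERERERERERZmZmIiIiIiIiIiIiIiIiIhEREREREREREREREREREREWZmYiIiIiIiIiIiIiIiIiERERERERERERERERERERERZmZiIiIiIiIiIiIiIiIiIREREREREREREREREREREREWZmIiIiIiIiIiIiIiIiIRERERERERERERERERERERERZmYiIiIiIiIiIiIiIiIhEREREREREREREREREREREREWZiIiIiIiIiIiIiIiIhERERERERERERERERERERERERZmIiIiIiIiIiIiIiIiERERERERERERERERERERERERFmYiIiIiIiIiIiIiIiEREREREREREREREREREREREREWZiIiIiIiIiIiIiIiIRERERERERERERERERERERERERFmIiIiIiIiIiIiIiIREREREREREREREREREREREREREWYiIiIiIiIiIiIiIhEREREREREREREREREREREREREXd0RCIiIiIiIiIiIhEREREREREREREREREREREREREXd3REREQiIiIiIiIhEREREREREREREREREREREREREXd3dEREREREREREQREREREREREREREREREREREREREXd3d0REREREREREREEREREREREREREREREREREREREXd3d3REREREREREREQRERERERERERERERERERERERF3d3d3dEREREREREREREERERERERERERERERERERERF3d3d3d0REREREREREREQRERERERERERERERERERERF3d3d3d3RERERERERERERBERERERERERERERERERERF3d3d3d3dEREREREREREREERERERERERERERERERERF3d3d3d3d0RERERERERERERBERERERERERERERERERF3d3d3d3d3REREREREREREREVVVVVVURERERERERERF3d3d3d3d3dERERERERERERERVVVVVVVVRERERERERF3d3d3d3d3d0RERERERERERERVVVVVVVVVVVERERERF3d3d3d3d3d3RERERERERERERFVVVVVVVVVVVVUREREXd3d3d3d3d3dEREREREREREREVVVVVVVVVVVVVVVVEXd3d3d3d3d3d0REREREREREREVVVVVVVVVVVVVVVVVVd3d3d3d3d3d3REREREREREREVVVVVVVVVVVVVVVVVVVXd3d3d3d3d3dERERERERERERVVVVVVVVVVVVVVVVVVVd3d3d3d3d3d0RERERERERERVVVVVVVVVVVVVVVVVVVVXd3d3d3d3d3RERERERERERVVVVVVVVVVVVVVVVVVVVVd3d3d3d3d3dERERERERERFVVVVVVVVVVVVVVVVVVVVV3d3d3d3d3d0RERERERERFVVVVVVVVVVVVVVVVVVVVVXd3d3d3d3d3RERERERERFVVVVVVVVVVVVVVVVVVVVVVd3d3d3d3d3dEREREREREVVVVVVVVVVVVVVVVVVVVVVV3d3d3d3d3d0RERERERERVVVVVVVVVVVVVVVVVVVVVVXd3d3d3d3d3"/>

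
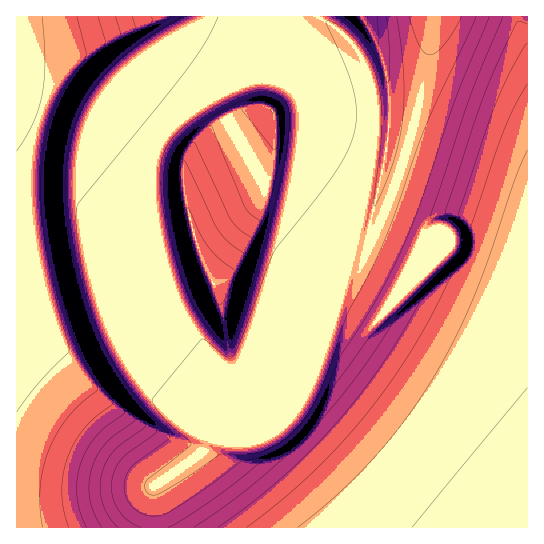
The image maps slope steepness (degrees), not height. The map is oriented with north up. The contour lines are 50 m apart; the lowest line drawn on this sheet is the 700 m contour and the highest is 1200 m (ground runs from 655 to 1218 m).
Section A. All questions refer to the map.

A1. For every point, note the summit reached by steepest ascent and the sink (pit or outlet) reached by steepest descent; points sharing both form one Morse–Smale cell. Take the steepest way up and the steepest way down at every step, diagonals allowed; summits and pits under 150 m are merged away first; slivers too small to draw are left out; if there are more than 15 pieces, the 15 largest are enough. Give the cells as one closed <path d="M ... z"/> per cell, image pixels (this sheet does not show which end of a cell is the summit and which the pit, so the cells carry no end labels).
<path d="M321 16l-305 1 1 511 137 0 1-42 46-33 8-12 17 3 31-1 21-11 11-11-59-49-23-23-20-30-14-29-14-53-6-35 0-33 8-26 21-23 32-21 28-14 24-5 45 11 31 0 27-8 2-2-2-8-14-27z"/><path d="M527 16l-94 1-2 28-10 50-14 56-12 36-28 63-4 2-8-1-2 2-12 46-18 59-20 45-8 12-21 20-23 9-25 0-17-3-8 12-44 31-4 6 2 38 373-1z"/><path d="M371 80l-9 5-20 6-31 0-45-11-24 5-28 14-32 21-15 15-10 16-2 10-2 41 6 35 14 53 14 29 20 30 23 23 59 48 6-5 8-12 16-34 22-70 18-65 17-95 0-40z"/><path d="M433 16l-112 1 4 4 13 8 17 17 8 12 9 23 4 18 0 40-3 22-10 56-8 29 0 4 4 2 7-1 7-13 22-51 12-36 20-82 6-43z"/>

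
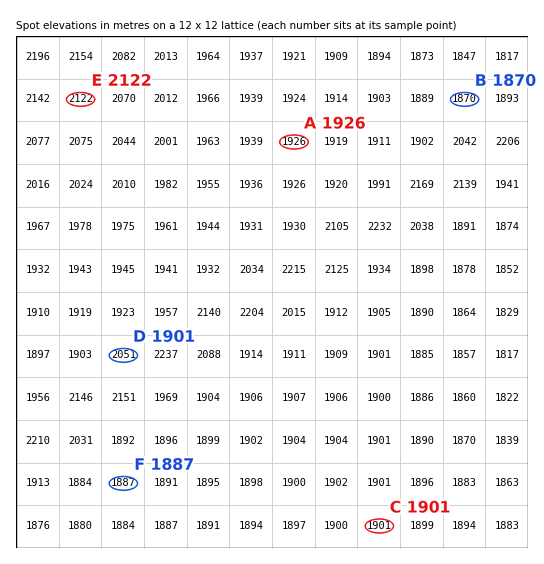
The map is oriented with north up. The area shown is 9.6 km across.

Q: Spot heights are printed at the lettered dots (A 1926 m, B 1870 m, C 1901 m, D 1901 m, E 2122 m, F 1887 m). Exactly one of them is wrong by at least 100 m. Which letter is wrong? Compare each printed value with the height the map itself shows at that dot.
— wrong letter D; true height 2051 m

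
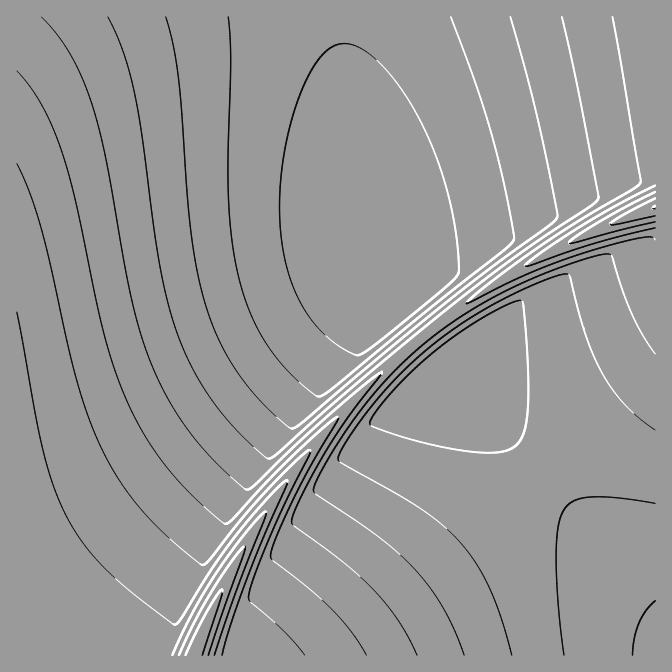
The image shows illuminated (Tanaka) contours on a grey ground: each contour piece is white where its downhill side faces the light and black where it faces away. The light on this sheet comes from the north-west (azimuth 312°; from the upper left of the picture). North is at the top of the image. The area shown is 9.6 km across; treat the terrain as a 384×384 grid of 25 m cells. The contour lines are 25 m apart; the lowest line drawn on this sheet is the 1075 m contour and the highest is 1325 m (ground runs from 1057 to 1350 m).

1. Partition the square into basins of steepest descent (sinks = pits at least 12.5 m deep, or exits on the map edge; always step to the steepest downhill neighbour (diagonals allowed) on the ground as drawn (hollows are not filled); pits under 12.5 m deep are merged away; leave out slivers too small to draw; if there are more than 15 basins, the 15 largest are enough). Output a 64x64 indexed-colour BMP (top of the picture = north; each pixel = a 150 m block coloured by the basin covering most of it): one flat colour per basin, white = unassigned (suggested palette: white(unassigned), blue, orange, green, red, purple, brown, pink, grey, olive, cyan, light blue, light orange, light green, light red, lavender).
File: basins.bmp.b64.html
<image width="64" height="64" href="data:image/bmp;base64,Qk12CAAAAAAAAHYAAAAoAAAAQAAAAEAAAAABAAQAAAAAAAAIAAATCwAAEwsAABAAAAAAAAAA////ALR3HwAOf/8ALKAsACgn1gC9Z5QAS1aMAMJ34wB/f38AIr28AM++FwDox64AeLv/AIrfmACWmP8A1bDFABERERERERERESIiIiIiIiMzMzMzMzMzMzMzMzMzMzMzERERERERERERIiIiIiIiIiMzMzMzMzMzMzMzMzMzMzMRERERERERERESIiIiIiIiIjMzMzMzMzMzMzMzMzMzMxERERERERERERIiIiIiIiIiIzMzMzMzMzMzMzMzMzMzERERERERERERESIiIiIiIiIiIzMzMzMzMzMzMzMzMzMRERERERERERERIiIiIiIiIiIiMzMzMzMzMzMzMzMzMxERERERERERERESIiIiIiIiIiIjMzMzMzMzMzMzMzMzERERERERERERERIiIiIiIiIiIiIzMzMzMzMzMzMzMzMRERERERERERERESIiIiIiIiIiIiIzMzMzMzMzMzMzMxERERERERERERERIiIiIiIiIiIiIiMzMzMzMzMzMzMzERERERERERERERESIiIiIiIiIiIiIjMzMzMzMzMzMzMRERERERERERERERIiIiIiIiIiIiIiIzMzMzMzMzMzMxERERERERERERERESIiIiIiIiIiIiIiMzMzMzMzMzMzERERERERERERERERIiIiIiIiIiIiIiIjMzMzMzMzMzMRERERERERERERERESIiIiIiIiIiIiIiIjMzMzMzMzMxEREREREREREREREREiIiIiIiIiIiIiIiIzMzMzMzMzERERERERERERERERESIiIiIiIiIiIiIiIiMzMzMzMzMREREREREREREREREREiIiIiIiIiIiIiIiIjMzMzMzMxERERERERERERERERERIiIiIiIiIiIiIiIiIzMzMzMzERERERERERERERERERESIiIiIiIiIiIiIiIiMzMzMzMRERERERERERERERERERIiIiIiIiIiIiIiIiIjMzMzMxERERERERERERERERERESIiIiIiIiIiIiIiIiIzMzMzEREREREREREREREREREREiIiIiIiIiIiIiIiIiIzMzMRERERERERERERERERERERIiIiIiIiIiIiIiIiIiMzMxERERERERERERERERERERESIiIiIiIiIiIiIiIiIjMzEREREREREREREREREREREREiIiIiIiIiIiIiIiIiIzMRERERERERERERERERERERERIiIiIiIiIiIiIiIiIiMxERERERERERERERERERERERESIiIiIiIiIiIiIiIiIjEREREREREREREREREREREREREiIiIiIiIiIiIiIiIiIRERERERERERERERERERERERERIiIiIiIiIiIiIiIiIhERERERERERERERERERERERERESIiIiIiIiIiIiIiIiEREREREREREREREREREREREREREiIiIiIiIiIiIiIiIRERERERERERERERERERERERERERIiIiIiIiIiIiIiIhERERERERERERERERERERERERERERIiIiIiIiIiIiIiERERERERERERERERERERERERERERESIiIiIiIiIiIiIREREREREREREREREREREREREREREREiIiIiIiIiIiIhEREREREREREREREREREREREREREREREiIiIiIiIiIiERERERERERERERERERERERERERERERERIiIiIiIiIiIRERERERERERERERERERERERERERERERERIiIiIiIiIhERERERERERERERERERERERERERERERERERIiIiIiIiERERERERERERERERERERERERERERERERERERIiIiIiIRERERERERERERERERERERERERERERERERERERIiIiIhERERERERERERERERERERERERERERERERERERERIiIiERERERERERERERERERERERERERERERERERERERERIiIREREREREREREREREREREREREREREREREREREREREREhERERERERERERERERERERERERERERERERERERERERERERERERERERERERERERERERERERERERERERERERERERERERERERERERERERERERERERERERERERERERERERERERERERERERERERERERERERERERERERERERERERERERERERERERERERERERERERERERERERERERERERERERERERERERERERERERERERERERERERERERERERERERERERERERERERERERERERERERERERERERERERERERERERERERERERERERERERERERERERERERERERERERERERERERERERERERERERERERERERERERERERERERERERERERERERERERERERERERERERERERERERERERERERERERERERERERERERERERERERERERERERERERERERERERERERERERERERERERERERERERERERERERERERERERERERERERERERERERERERERERERERERERERERERERERERERERERERERERERERERERERERERERERERERERERERERERERERERERERERERERERERERERERERERERERERERERERERERERERERERERERERERERERERERERERERERERERERERERERERERERERERERERERERERERERERERERERERERERERERERERERERERERERERERERERERERERERERERERERERERERERERERERERERERERERERERERERERERERERERERERERERERERER"/>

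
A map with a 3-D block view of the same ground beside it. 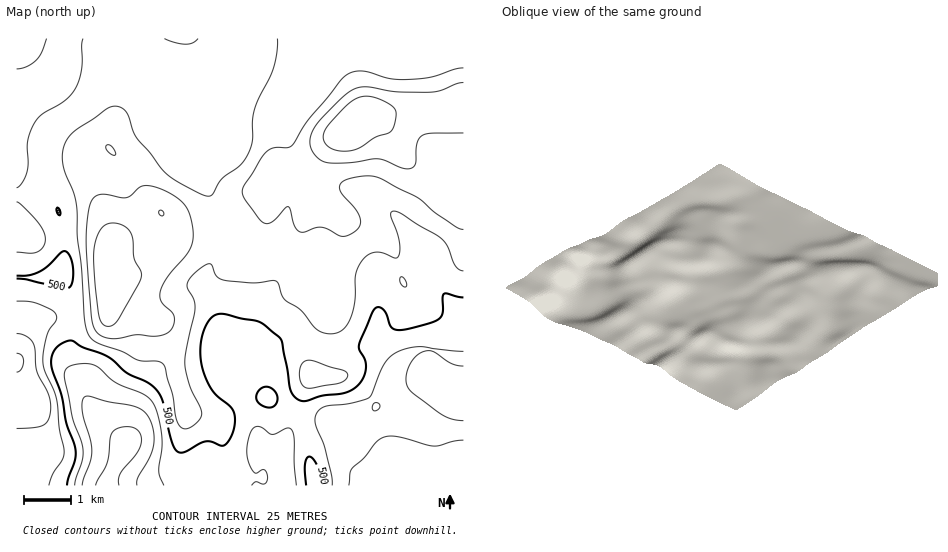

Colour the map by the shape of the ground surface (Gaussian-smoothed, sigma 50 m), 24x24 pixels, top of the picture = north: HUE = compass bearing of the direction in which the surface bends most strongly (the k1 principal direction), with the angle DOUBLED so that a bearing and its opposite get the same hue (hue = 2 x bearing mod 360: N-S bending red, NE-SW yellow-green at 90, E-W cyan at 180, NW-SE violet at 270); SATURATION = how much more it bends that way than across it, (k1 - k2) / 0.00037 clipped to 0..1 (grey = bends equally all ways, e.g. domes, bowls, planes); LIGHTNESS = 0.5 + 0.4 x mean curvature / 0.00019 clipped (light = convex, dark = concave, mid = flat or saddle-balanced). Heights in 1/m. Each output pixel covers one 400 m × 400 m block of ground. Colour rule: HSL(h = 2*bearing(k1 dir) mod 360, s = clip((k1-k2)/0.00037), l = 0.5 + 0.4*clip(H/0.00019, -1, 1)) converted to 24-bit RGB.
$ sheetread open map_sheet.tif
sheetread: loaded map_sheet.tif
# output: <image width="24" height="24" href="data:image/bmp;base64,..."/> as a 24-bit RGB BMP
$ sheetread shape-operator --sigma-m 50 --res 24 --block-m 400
<image width="24" height="24" href="data:image/bmp;base64,Qk32BgAAAAAAADYAAAAoAAAAGAAAABgAAAABABgAAAAAAMAGAAATCwAAEwsAAAAAAAAAAAAArJWsp26N/8x9GkpSHEZjFnC6joHZ0nWpuq1hW4ZwZISPvtGSODugvbmWCABB7/7L4+uqSyKGYJBlbH6NcmaAf2VokoBecYNmjHpMjldW9u7VbWzlFTmgLHF5IVRc3DuD7rKGTotVUo5iudZuNTttuZxrAwg/6P/MyxxgjCxkeatQSmVUaE1Jf2NRkahtZH9rfII5Vbs0tP+vlSvFYSSGYE5rHCg1XiJB/9ahmK9WRI5etNlyKD5fsHNSGkhtyf58hSiZtH/FxoycYUVxW22Hdq2loHZvhFdTjY23vPOwKfREPhBGdSZVdktIKilKIEho+fnSrMDYcbPf0J3GYR1xpbA/N4Z+suslNEsvY3tDxWWCo3HAaZ62e1mTl0tppX99jY223/jTRR/PLwM+k0VwkGJ2R0JqHXlyxPydndOSWoWbqEOjoSTq3Ovsdwq8/5EnQDcZRocLDo8keq6onk+khkN6e6qlnbTFdOVexvyjPwA3SxhfkmSftEOCXXSeMuLXqO+UjL5oUU9wX1BuTpKXyJtpWQB79Nffv7z/19T3UeXiH3BnazyVnIvBltjMbZe+7PrOdV8TQwU5Zj9ARzUokqdNksCVPKd1ptZWjbtZRDtlcFttcnRWgkc3I3Gcue6pdFa1w2ti6Hy5VzONJGpiZ8Fys6VhaFQ088Sx5wCpHytx2ALq1TI5Ju5WXrB2gphxidVifKtRNzBWcVdXY3JgcZOCPqqGxZQylFskhKIja4M4xT2Pe4g/OmobdEwlm2pByrlPziypWFvKFQBW+eHSkN3aRoKylau5ycipo194NCxjfml7aYV2iohjYnNQh1lQvKaMrMCaQoWSUD2V1n21eHGwS7TEf6G/xZzLj3LHlWzCDQAz//vMuaF6VaCdULSKtZC401y/ZDKMbYWCdYiCY3CUiXehX5unoMGiv62fVVKYOS9iopJlo82gUXezdV+BiYU4k4hKhyeJFgAz/P/MuYuAnXOAc5lEPGkrgz1dpFmvfICegIWSVpeYcmydf7GUeZ17vaeBgT+bUjWTlMWciMSMbjJ/o007f3YfWpMWCxEoGgpZ+v/MiLJog2yqznOnnW1RLXBgZIGSkHyam3eTa5VuUG11mrRzgl9kwq5XZEN0R2yCnsp5nGtZWR5z0ouCh5u4ncuvAApVC12b+v3Ox7GJS112nlmF1Z+oS5a2N3SMhG2Ll3CCo459Ul2Gka5ocVh9wqV/hlaHTZKIhsN4f0FyQi1ZwNJ6orbLpbPIFQBoKqPNt+6O2qGkiDmojFtsrsuPm3iuNkuGYleDoGNwrqdvVFaRrpFxU1Vqt7Nse52xaLTDoVaNgSZibVV3n8hlprZjmWhHFgYtSMJVreOGn4xcqzCvyKKmns+zfWatcjmZaEFolndUs8p0OF+JuneLcZS2ptvRfZi8iUZ+cCpPkleLiLW4kMC5t7JngDpwLx5iSNxgpchsek9USpGEpN+urH28pTSgji2ggFTIp5jJ0NObKlZ+rYh5fct5lI5Dci8qbiY+gU5OWLRya7SDdIx7q6OBXjiRSUOkcsJgi4NKjIRWU8dfZq47Zicjcz84TIh1PqGuqVrG8se9OVGTf5ZH03Ula0Ilalg7UU91iK+VgL+nZ5qUbHxwo6KCRjyOVU60tJyHcnaQhsifdbqegDdehlRsfKGbbJmWR3BnLmhp7d2/sy/fqSuY3jc0sHxfUbCEQ42he8yJZKqkgWaSgXKNnaFwU2aALIykxKbMp5nEnMOGb0JxlFudhJ6neXiSgm15aWJ4QHhof9shYiqDmzjq7Mzv6NTqjpTBRoGqgMJ9aUtlcWVKgYFToZxwfXdjKXhEMIAyr4pjyYd0Ykx9aYluhnZqg21qf3Z3ZGeCYV6Vv7JpLWxQEImHv5bT8bba36HBbZm8oWushUaqf5K6coW5mXhwk3J1bZNsNnxkU5hHrpVgkWGGfXN5gHl2gX16foB9bHqCTXKNxoaUrZhrF2ZLFmcyvsdw8drttazylHTxmZLqnHjVp2qwg4p6jYuVk5yUVYKXXo6HjIFrg3Fvf3d6gHt4g4N4fYJ6d4GAT4CCWFeW2pWKTH6JMX5mG6cXmeQPgGMndGEwjGlAjEqhwKHRfpV5eJmEj5uPbGqSWV58inlrgX1ufXZtgnttgotucop3eIKCaX2APlhx2KJ9YaxwTXiEZ51Pl51DhGdGdXBIbnlAS3IzbJknlJ+Hb5dvfYtme2NrYVR4kXt3gnqPenWPgH+QhJeDb4yGdHyCdXmBO0JxyrFiusFuR0h2nqFndIZfgXhof3d1gYF6eIF1eYNl"/>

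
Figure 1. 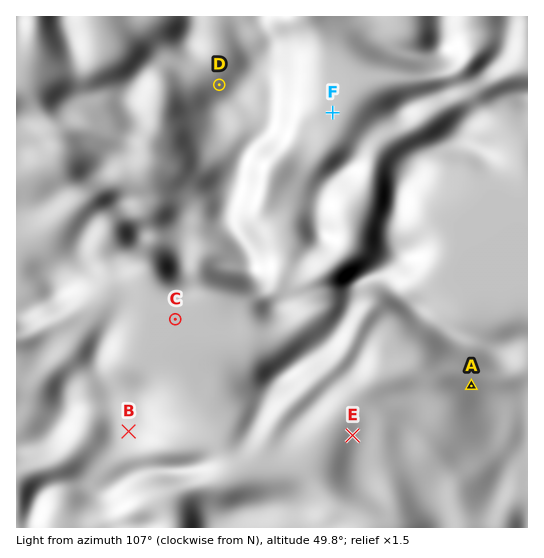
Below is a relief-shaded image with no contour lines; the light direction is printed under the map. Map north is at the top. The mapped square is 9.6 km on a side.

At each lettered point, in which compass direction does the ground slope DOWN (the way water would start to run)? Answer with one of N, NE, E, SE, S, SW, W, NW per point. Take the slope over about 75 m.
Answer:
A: NW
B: E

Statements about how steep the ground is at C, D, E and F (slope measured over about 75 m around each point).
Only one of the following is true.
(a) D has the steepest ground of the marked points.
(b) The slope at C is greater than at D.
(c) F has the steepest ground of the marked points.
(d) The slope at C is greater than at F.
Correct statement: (a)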